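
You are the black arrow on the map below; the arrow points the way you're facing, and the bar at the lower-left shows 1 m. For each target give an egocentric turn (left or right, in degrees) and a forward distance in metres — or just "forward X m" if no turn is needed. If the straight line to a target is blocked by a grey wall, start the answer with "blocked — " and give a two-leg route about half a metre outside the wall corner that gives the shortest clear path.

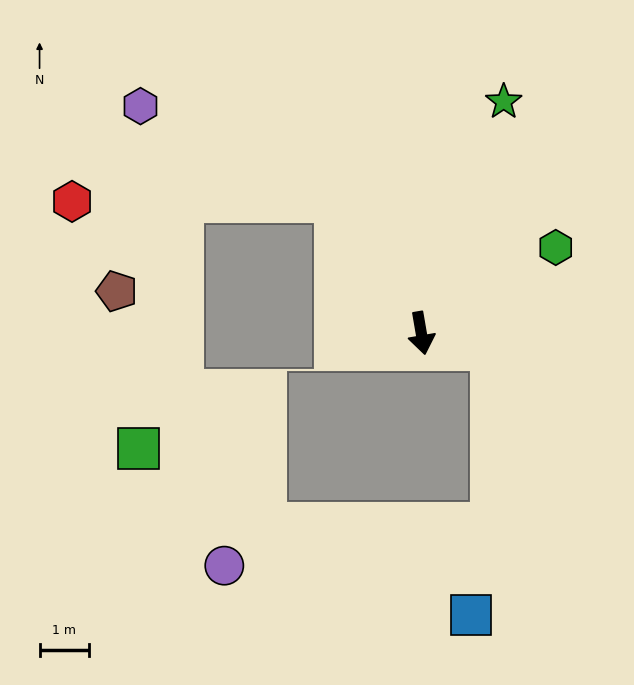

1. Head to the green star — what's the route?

turn left 151°, forward 5.0 m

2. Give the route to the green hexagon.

turn left 113°, forward 3.2 m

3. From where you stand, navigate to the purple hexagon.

blocked — turn right 157°, forward 3.2 m, then turn left 31°, forward 4.4 m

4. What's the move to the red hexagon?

blocked — turn right 157°, forward 3.2 m, then turn left 57°, forward 5.4 m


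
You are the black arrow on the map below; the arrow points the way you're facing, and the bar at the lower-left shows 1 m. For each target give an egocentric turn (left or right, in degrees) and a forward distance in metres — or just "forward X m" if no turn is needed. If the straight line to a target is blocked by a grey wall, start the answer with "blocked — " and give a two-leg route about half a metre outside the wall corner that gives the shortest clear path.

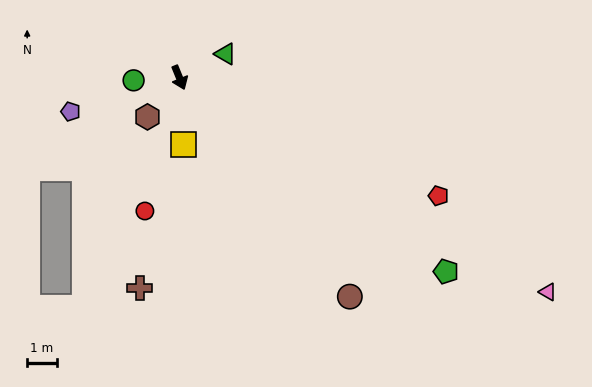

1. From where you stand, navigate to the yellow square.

turn right 19°, forward 2.3 m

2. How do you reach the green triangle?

turn left 95°, forward 1.8 m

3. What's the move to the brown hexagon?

turn right 61°, forward 1.7 m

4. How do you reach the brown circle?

turn left 16°, forward 9.5 m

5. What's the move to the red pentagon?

turn left 43°, forward 9.7 m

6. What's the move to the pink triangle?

turn left 38°, forward 14.5 m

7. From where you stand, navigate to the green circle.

turn right 109°, forward 1.6 m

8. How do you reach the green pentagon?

turn left 32°, forward 11.2 m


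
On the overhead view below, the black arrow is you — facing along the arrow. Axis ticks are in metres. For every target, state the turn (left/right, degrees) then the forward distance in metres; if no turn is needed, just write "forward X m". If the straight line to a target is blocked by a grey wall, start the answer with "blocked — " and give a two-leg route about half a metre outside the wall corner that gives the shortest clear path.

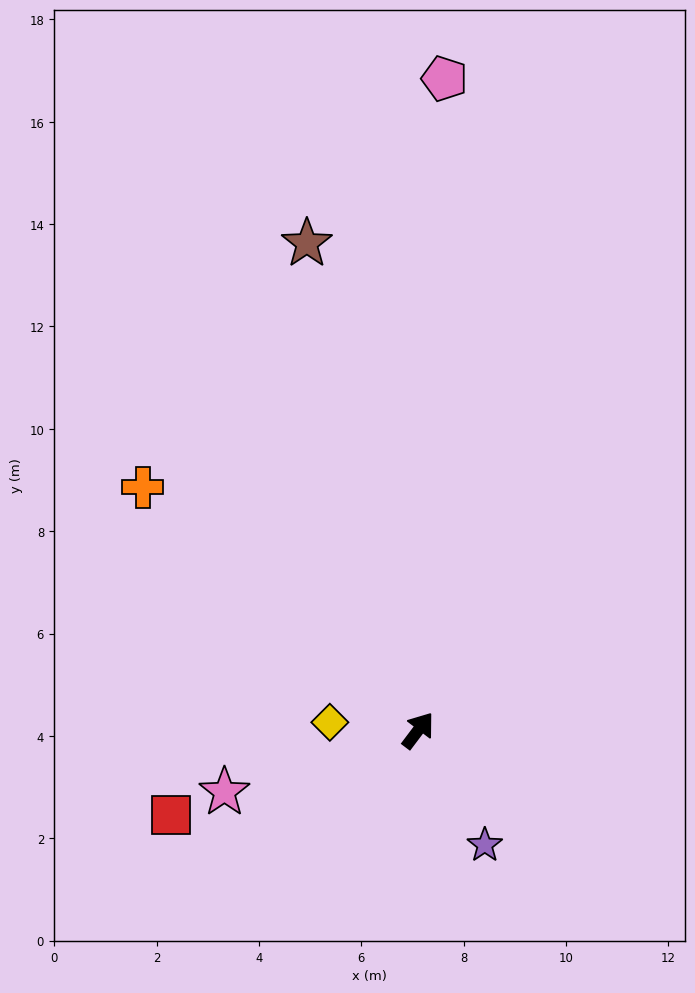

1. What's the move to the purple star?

turn right 113°, forward 2.6 m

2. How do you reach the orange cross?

turn left 86°, forward 7.2 m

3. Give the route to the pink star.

turn left 145°, forward 4.0 m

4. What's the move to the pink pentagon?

turn left 35°, forward 12.7 m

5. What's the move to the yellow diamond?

turn left 122°, forward 1.7 m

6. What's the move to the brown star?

turn left 50°, forward 9.8 m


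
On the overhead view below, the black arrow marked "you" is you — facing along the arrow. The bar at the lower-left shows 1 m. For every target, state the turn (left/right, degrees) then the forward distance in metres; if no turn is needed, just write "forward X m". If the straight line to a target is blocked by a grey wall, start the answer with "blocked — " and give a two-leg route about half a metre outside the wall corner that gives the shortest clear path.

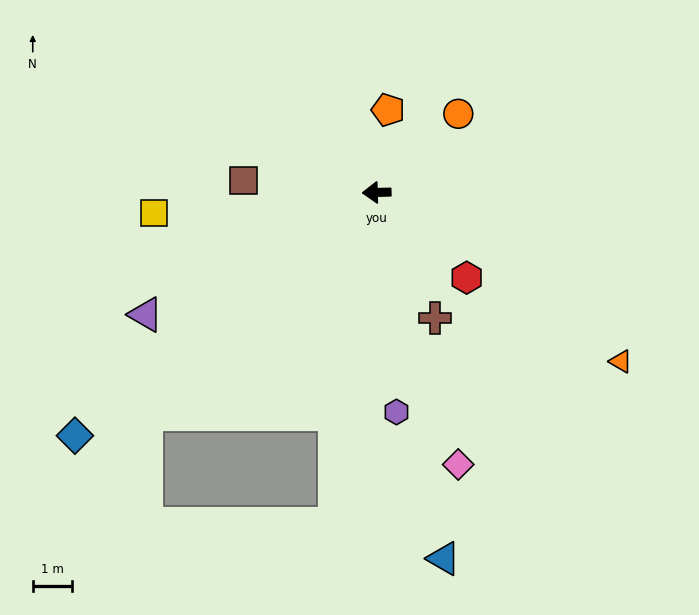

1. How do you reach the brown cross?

turn left 113°, forward 3.6 m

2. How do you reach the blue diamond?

turn left 37°, forward 10.0 m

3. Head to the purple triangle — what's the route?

turn left 26°, forward 6.7 m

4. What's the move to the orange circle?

turn right 138°, forward 2.9 m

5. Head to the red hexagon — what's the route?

turn left 135°, forward 3.2 m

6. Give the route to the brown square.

turn right 6°, forward 3.4 m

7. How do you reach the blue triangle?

turn left 99°, forward 9.6 m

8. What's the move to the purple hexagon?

turn left 94°, forward 5.7 m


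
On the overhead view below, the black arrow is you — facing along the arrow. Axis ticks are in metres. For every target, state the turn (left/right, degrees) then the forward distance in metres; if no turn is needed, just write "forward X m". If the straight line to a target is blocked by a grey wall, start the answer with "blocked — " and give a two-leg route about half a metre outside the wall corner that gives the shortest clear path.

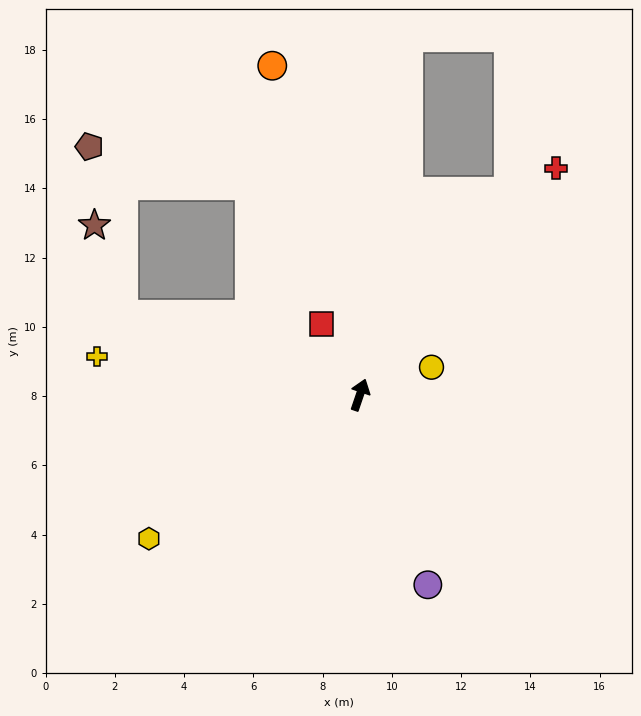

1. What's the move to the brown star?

blocked — turn left 90°, forward 7.2 m, then turn right 53°, forward 2.7 m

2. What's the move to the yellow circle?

turn right 50°, forward 2.2 m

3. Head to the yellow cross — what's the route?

turn left 101°, forward 7.7 m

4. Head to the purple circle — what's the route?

turn right 141°, forward 5.8 m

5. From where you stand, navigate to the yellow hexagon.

turn left 143°, forward 7.4 m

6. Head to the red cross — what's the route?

turn right 22°, forward 8.7 m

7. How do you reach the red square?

turn left 47°, forward 2.3 m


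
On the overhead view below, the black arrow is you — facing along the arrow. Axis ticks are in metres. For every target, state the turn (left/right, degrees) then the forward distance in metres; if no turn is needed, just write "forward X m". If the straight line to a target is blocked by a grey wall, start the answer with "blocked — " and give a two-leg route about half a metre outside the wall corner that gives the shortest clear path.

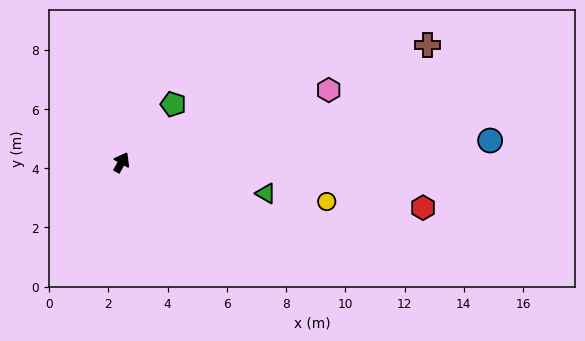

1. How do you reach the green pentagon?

turn right 13°, forward 2.6 m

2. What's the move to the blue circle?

turn right 58°, forward 12.5 m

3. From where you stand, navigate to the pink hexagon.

turn right 42°, forward 7.4 m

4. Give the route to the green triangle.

turn right 73°, forward 5.0 m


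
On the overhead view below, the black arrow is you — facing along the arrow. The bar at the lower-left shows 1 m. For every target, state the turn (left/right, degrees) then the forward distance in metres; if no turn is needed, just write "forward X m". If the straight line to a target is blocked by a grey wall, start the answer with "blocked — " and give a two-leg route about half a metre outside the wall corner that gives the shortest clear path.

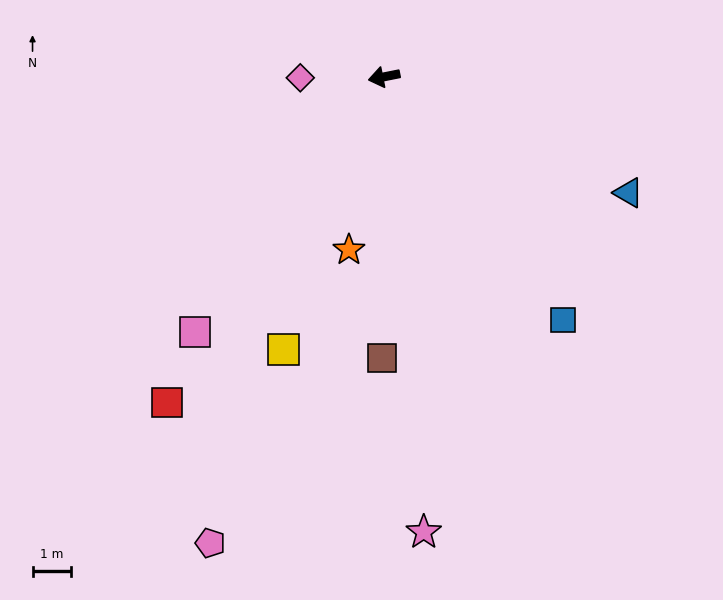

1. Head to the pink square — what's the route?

turn left 42°, forward 8.3 m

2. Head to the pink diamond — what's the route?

turn right 11°, forward 2.2 m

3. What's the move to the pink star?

turn left 84°, forward 12.0 m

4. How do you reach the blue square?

turn left 115°, forward 7.9 m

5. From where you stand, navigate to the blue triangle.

turn left 143°, forward 7.1 m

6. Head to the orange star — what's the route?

turn left 67°, forward 4.6 m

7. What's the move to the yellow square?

turn left 58°, forward 7.6 m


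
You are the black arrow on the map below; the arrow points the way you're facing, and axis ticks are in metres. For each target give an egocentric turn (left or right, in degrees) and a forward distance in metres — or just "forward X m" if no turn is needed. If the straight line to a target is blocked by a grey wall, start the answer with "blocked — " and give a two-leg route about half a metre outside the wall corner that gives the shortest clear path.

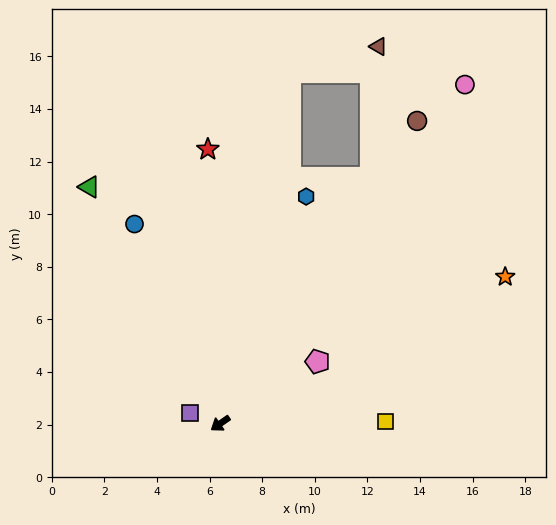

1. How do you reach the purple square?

turn right 54°, forward 1.2 m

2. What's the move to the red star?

turn right 122°, forward 10.4 m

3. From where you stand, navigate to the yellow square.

turn left 146°, forward 6.3 m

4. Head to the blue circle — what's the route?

turn right 102°, forward 8.3 m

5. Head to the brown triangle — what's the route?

blocked — turn right 156°, forward 10.9 m, then turn left 28°, forward 5.0 m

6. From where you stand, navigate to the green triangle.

turn right 96°, forward 10.3 m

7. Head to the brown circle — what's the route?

turn right 158°, forward 13.7 m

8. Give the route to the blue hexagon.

turn right 145°, forward 9.2 m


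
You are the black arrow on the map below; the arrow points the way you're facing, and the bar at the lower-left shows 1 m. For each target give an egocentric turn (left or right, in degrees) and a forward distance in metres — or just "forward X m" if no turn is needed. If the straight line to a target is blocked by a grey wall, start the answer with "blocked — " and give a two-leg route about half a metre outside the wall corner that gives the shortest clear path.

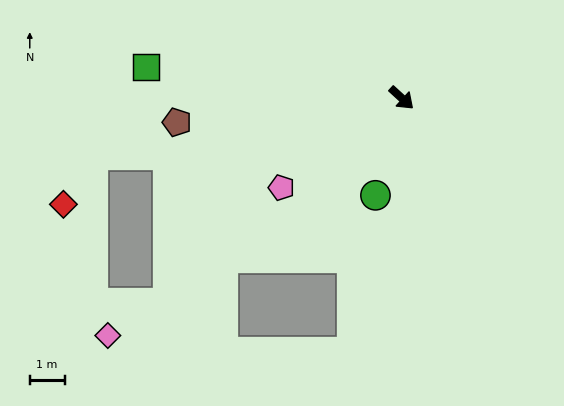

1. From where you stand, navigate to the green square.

turn right 144°, forward 7.4 m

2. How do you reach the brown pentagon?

turn right 131°, forward 6.5 m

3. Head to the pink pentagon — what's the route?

turn right 101°, forward 4.3 m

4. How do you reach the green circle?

turn right 63°, forward 2.9 m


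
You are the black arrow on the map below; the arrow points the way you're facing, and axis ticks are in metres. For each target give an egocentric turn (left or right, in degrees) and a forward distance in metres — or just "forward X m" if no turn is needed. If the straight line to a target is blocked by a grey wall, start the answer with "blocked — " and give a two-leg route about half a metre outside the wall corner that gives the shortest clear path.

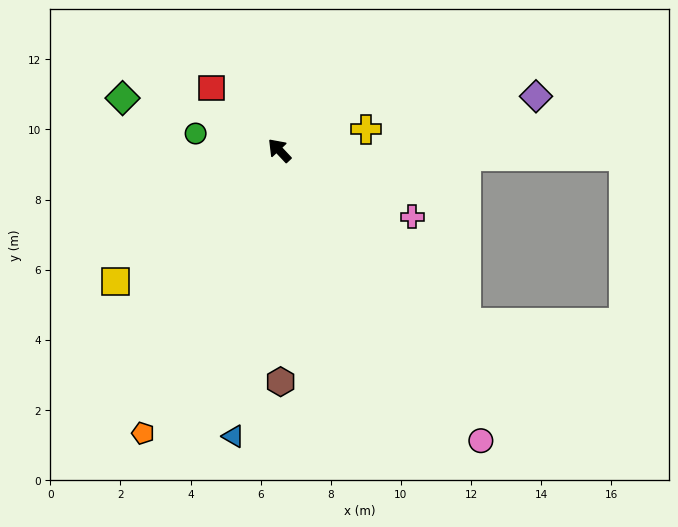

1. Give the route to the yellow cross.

turn right 120°, forward 2.5 m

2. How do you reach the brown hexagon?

turn left 137°, forward 6.6 m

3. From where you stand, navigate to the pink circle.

turn left 172°, forward 10.1 m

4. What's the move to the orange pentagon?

turn left 111°, forward 9.0 m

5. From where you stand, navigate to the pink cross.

turn right 160°, forward 4.2 m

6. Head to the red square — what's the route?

turn left 4°, forward 2.6 m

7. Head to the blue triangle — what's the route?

turn left 128°, forward 8.3 m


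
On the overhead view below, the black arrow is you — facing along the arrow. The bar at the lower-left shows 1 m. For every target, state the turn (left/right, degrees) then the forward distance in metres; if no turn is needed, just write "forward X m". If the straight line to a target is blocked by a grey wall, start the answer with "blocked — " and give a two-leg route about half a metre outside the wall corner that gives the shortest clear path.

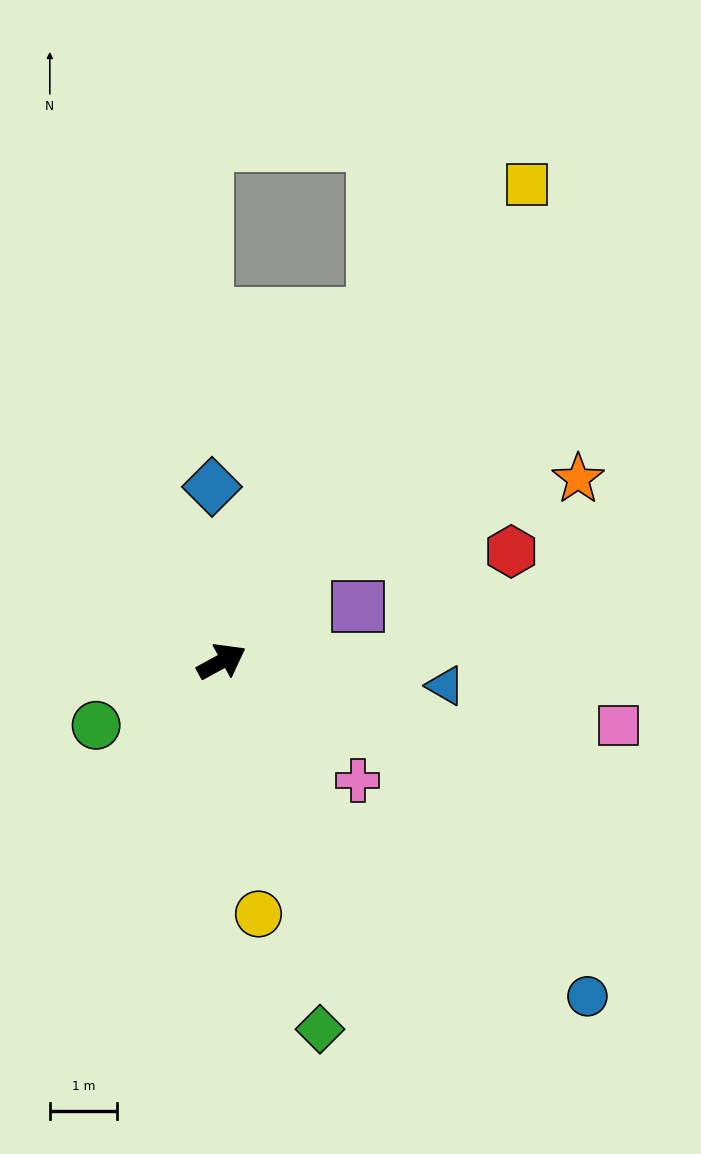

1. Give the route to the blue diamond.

turn left 64°, forward 2.6 m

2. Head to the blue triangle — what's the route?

turn right 35°, forward 3.4 m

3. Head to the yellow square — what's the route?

turn left 29°, forward 8.5 m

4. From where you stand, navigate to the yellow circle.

turn right 110°, forward 3.8 m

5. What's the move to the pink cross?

turn right 70°, forward 2.7 m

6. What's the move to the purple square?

turn right 7°, forward 2.2 m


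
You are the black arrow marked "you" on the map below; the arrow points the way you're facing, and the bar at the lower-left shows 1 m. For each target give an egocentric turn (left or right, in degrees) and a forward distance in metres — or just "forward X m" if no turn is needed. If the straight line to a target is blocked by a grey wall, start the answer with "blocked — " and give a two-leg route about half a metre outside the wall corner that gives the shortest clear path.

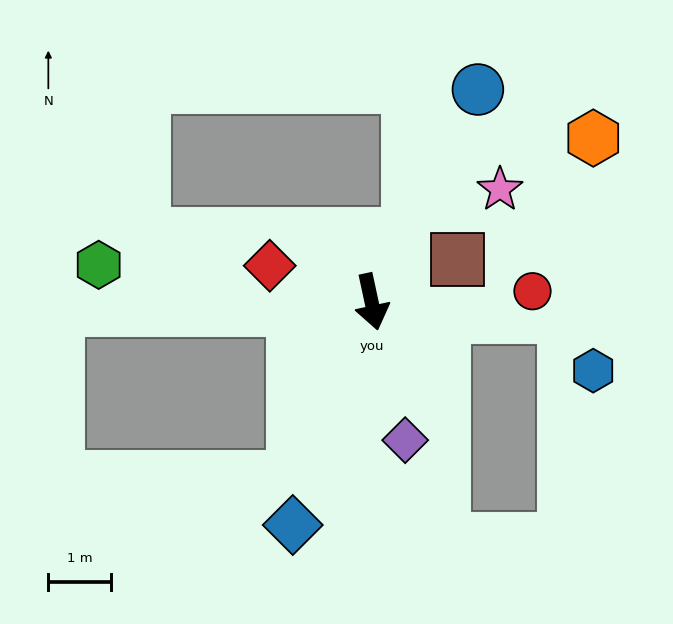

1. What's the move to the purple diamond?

forward 2.3 m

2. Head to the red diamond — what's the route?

turn right 122°, forward 1.7 m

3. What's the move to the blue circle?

turn left 141°, forward 3.8 m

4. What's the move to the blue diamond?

turn right 32°, forward 3.8 m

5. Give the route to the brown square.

turn left 104°, forward 1.5 m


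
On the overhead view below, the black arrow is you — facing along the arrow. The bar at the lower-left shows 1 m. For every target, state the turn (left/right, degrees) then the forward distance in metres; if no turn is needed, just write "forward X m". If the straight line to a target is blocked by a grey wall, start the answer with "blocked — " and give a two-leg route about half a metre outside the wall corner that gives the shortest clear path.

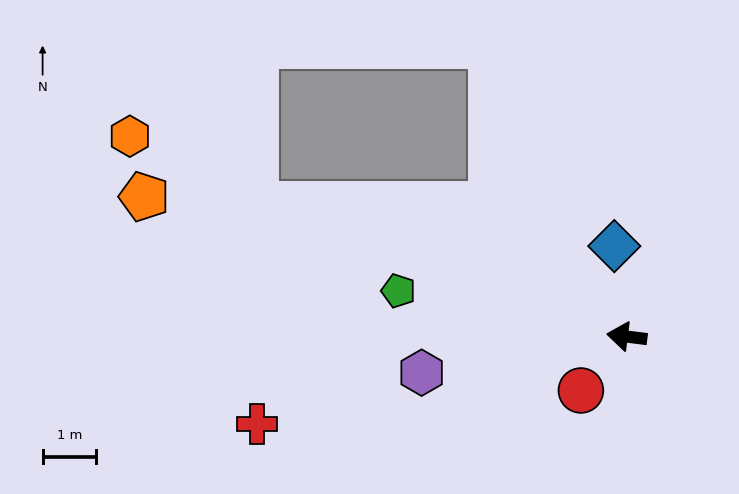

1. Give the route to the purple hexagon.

turn left 17°, forward 3.9 m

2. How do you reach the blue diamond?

turn right 75°, forward 1.7 m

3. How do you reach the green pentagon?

turn right 4°, forward 4.4 m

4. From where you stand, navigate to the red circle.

turn left 57°, forward 1.3 m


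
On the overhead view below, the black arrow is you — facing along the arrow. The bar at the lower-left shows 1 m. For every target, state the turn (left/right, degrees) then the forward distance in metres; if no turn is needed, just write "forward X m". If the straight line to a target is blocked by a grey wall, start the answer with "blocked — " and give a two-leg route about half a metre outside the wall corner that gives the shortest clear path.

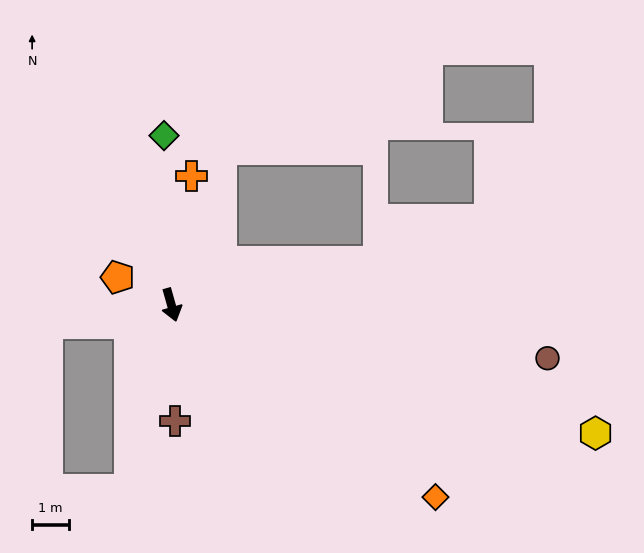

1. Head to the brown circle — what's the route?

turn left 66°, forward 10.4 m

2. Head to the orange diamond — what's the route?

turn left 38°, forward 8.9 m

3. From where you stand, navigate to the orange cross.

turn left 155°, forward 3.6 m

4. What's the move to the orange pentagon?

turn right 133°, forward 1.7 m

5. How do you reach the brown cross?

turn right 14°, forward 3.2 m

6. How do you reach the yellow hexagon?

turn left 57°, forward 12.1 m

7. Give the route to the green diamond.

turn left 167°, forward 4.6 m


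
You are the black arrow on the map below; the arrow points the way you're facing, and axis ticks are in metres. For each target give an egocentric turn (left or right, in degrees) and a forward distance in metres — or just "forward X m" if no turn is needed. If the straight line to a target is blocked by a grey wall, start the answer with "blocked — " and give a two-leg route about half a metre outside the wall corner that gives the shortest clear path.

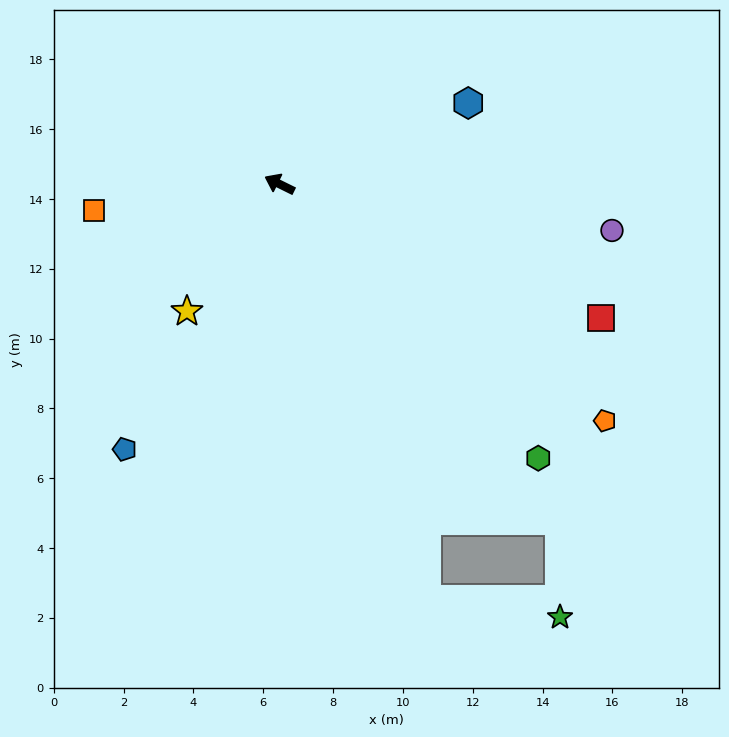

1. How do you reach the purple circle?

turn right 162°, forward 9.6 m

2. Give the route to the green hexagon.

turn left 160°, forward 10.8 m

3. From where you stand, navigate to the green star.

blocked — turn left 156°, forward 12.5 m, then turn right 39°, forward 2.8 m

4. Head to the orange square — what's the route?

turn left 34°, forward 5.4 m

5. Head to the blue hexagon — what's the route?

turn right 130°, forward 5.9 m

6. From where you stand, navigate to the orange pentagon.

turn left 170°, forward 11.5 m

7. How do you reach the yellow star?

turn left 80°, forward 4.5 m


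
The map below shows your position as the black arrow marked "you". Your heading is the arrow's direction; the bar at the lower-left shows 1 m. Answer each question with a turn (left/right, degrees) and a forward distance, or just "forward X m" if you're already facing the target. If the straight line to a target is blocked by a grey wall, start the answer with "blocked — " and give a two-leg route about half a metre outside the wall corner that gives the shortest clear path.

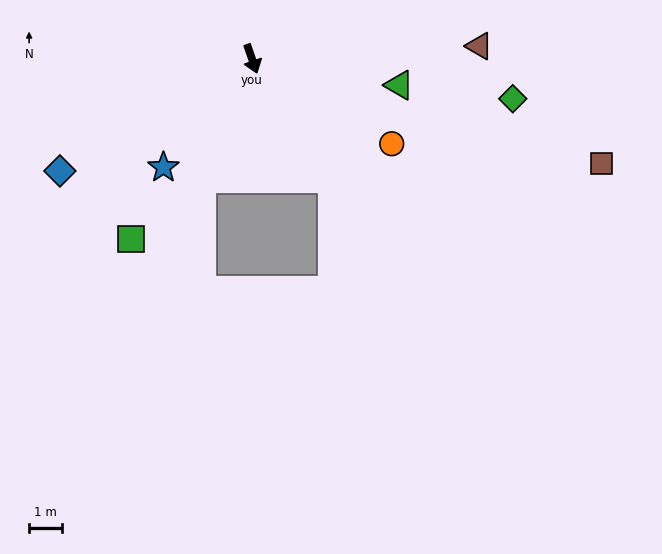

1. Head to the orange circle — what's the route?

turn left 40°, forward 5.0 m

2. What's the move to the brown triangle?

turn left 74°, forward 7.0 m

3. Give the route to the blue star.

turn right 58°, forward 4.3 m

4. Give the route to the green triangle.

turn left 61°, forward 4.6 m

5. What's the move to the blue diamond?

turn right 79°, forward 6.8 m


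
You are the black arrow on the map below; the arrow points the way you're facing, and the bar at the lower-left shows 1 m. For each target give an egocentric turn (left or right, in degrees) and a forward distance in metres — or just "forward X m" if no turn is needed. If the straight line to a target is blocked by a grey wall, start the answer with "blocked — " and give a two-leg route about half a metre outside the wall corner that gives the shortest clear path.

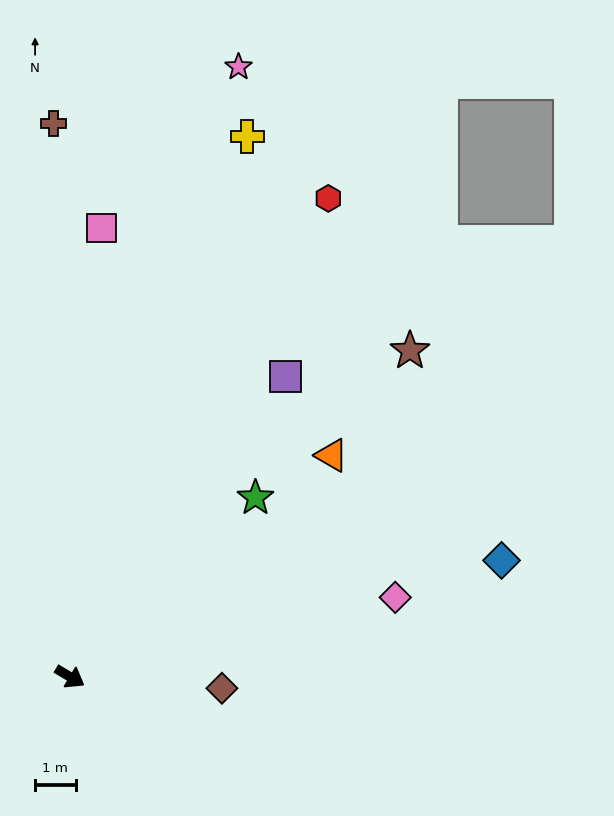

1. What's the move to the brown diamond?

turn left 27°, forward 3.7 m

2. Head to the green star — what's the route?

turn left 75°, forward 6.3 m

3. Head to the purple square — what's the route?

turn left 85°, forward 9.1 m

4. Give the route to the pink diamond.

turn left 45°, forward 8.2 m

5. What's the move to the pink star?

turn left 105°, forward 15.6 m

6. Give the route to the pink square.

turn left 117°, forward 11.1 m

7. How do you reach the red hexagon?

turn left 92°, forward 13.4 m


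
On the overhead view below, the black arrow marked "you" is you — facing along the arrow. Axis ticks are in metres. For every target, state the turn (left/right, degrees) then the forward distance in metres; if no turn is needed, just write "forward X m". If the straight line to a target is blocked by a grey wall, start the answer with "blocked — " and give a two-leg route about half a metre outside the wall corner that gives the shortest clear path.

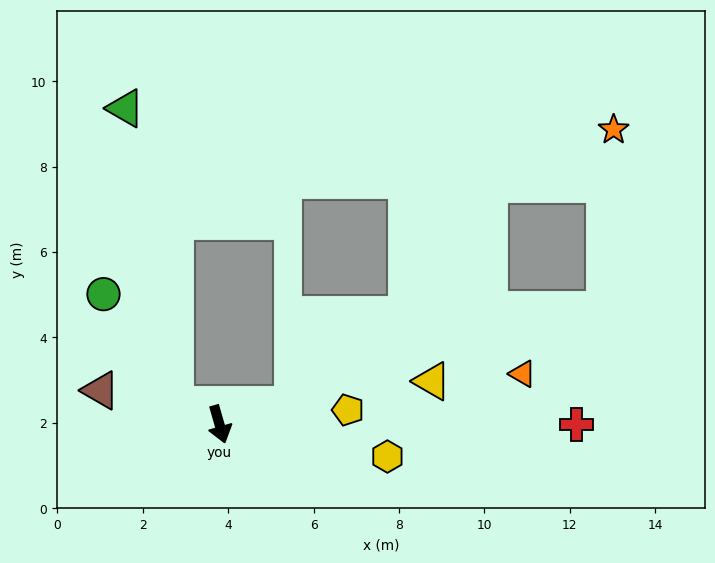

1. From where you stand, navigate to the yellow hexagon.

turn left 63°, forward 4.0 m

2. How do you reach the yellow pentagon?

turn left 80°, forward 3.0 m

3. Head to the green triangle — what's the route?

blocked — turn right 130°, forward 1.1 m, then turn right 56°, forward 7.0 m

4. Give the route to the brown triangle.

turn right 122°, forward 2.9 m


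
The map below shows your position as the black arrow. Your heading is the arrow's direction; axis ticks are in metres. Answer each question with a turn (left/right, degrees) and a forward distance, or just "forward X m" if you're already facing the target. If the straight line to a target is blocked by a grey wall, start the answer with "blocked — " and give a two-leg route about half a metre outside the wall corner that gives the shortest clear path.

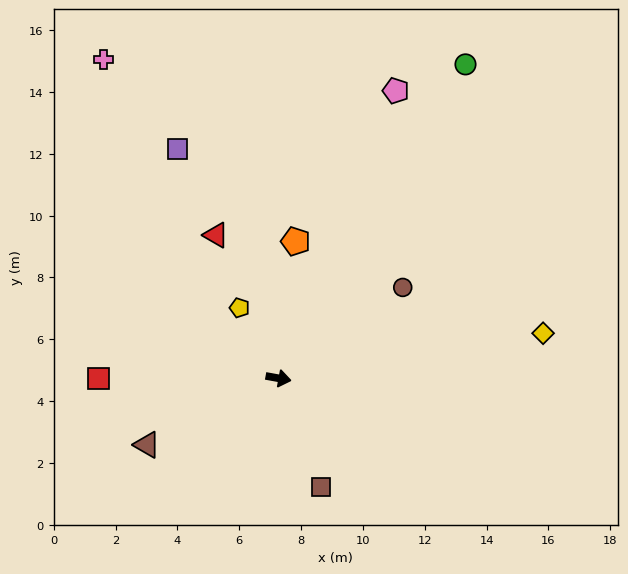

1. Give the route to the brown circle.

turn left 46°, forward 5.0 m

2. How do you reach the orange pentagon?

turn left 93°, forward 4.5 m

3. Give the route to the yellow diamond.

turn left 20°, forward 8.7 m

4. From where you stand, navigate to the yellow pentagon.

turn left 129°, forward 2.6 m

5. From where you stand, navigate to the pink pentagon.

turn left 78°, forward 10.0 m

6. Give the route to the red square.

turn right 169°, forward 5.8 m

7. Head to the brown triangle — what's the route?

turn right 143°, forward 4.8 m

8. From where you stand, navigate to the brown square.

turn right 58°, forward 3.8 m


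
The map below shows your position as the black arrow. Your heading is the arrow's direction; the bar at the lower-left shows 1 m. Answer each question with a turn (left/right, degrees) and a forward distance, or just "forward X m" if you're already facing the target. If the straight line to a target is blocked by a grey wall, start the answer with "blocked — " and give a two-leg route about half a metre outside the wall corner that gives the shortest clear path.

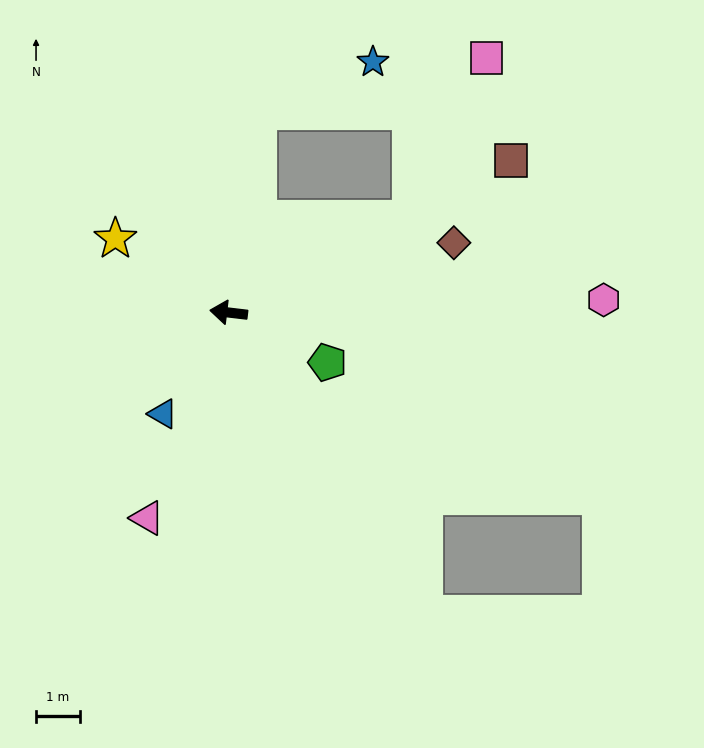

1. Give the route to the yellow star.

turn right 26°, forward 3.1 m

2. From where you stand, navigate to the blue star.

blocked — turn right 92°, forward 4.6 m, then turn right 58°, forward 2.8 m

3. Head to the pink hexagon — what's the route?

turn right 171°, forward 8.5 m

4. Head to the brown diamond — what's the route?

turn right 156°, forward 5.4 m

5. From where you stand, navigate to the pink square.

blocked — turn right 146°, forward 4.7 m, then turn left 37°, forward 4.0 m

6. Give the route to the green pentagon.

turn left 160°, forward 2.5 m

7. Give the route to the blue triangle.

turn left 64°, forward 2.7 m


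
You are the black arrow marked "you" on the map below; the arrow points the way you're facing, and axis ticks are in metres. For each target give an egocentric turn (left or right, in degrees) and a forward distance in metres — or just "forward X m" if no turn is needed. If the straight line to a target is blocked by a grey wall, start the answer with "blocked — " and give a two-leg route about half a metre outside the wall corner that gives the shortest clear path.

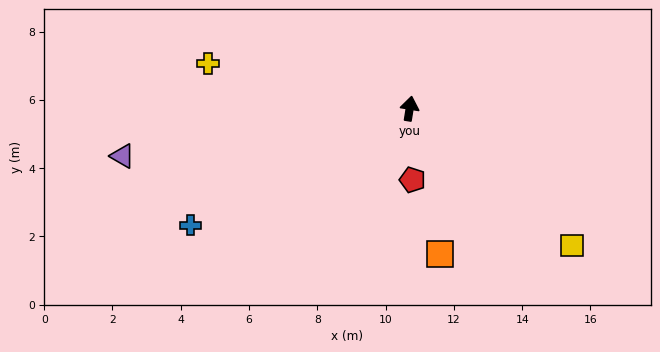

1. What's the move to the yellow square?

turn right 121°, forward 6.2 m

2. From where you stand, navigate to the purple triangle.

turn left 109°, forward 8.5 m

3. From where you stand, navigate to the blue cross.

turn left 127°, forward 7.3 m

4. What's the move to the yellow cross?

turn left 87°, forward 6.1 m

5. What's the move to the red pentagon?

turn right 169°, forward 2.1 m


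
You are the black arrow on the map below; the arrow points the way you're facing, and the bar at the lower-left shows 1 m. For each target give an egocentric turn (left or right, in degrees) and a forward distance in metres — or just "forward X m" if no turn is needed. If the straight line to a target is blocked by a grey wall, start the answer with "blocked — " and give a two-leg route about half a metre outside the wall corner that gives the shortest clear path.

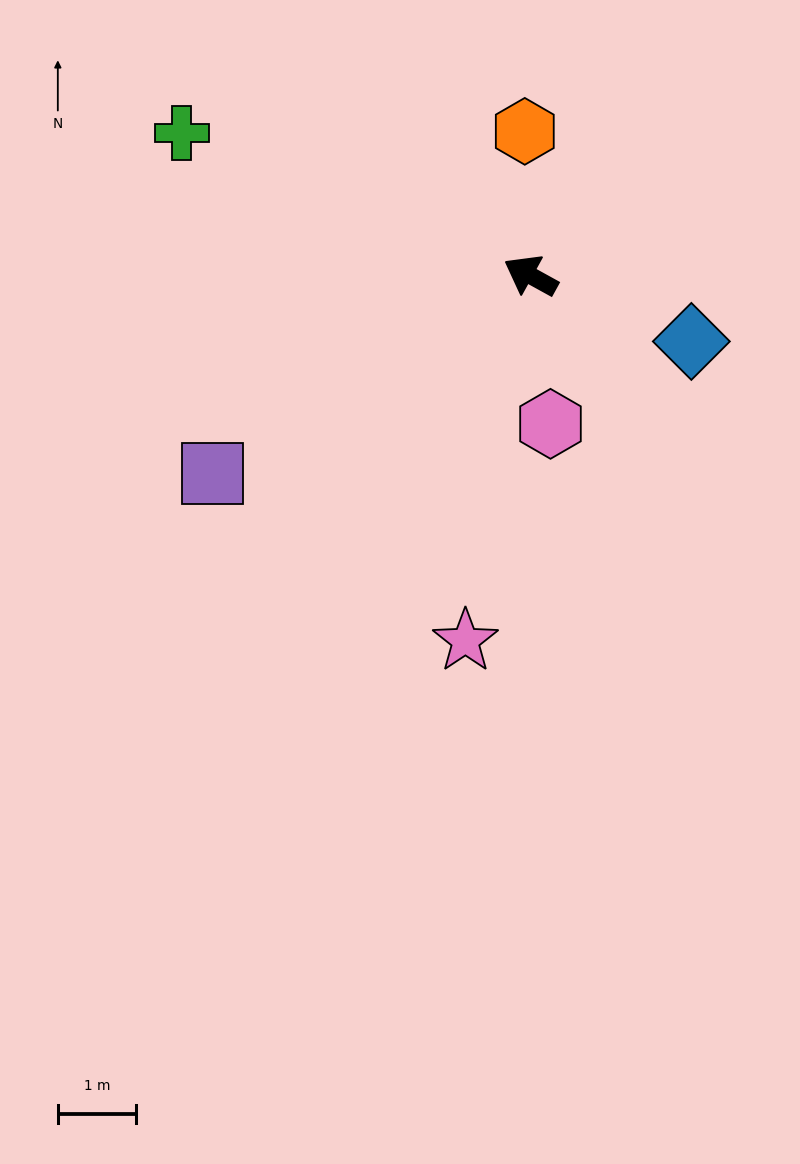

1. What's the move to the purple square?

turn left 61°, forward 4.8 m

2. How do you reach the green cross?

turn left 7°, forward 4.8 m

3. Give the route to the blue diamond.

turn right 173°, forward 2.2 m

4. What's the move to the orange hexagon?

turn right 59°, forward 1.8 m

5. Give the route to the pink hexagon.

turn left 127°, forward 1.9 m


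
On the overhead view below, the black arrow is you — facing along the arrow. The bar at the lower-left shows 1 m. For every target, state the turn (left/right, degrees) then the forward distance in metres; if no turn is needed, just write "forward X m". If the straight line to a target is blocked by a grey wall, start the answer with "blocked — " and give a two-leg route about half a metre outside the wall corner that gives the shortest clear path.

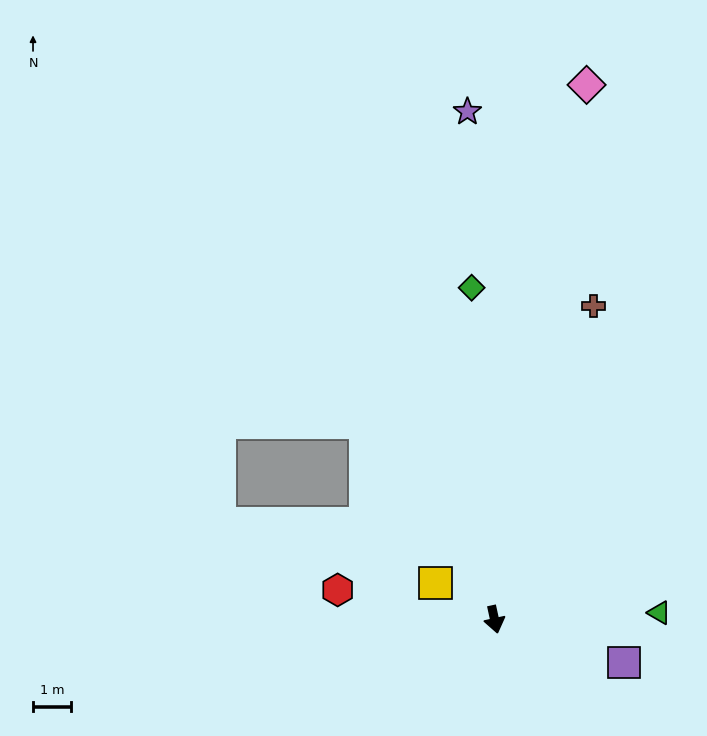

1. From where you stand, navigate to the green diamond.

turn left 172°, forward 8.8 m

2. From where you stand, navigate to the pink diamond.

turn left 158°, forward 14.3 m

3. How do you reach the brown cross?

turn left 150°, forward 8.7 m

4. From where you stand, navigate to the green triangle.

turn left 80°, forward 4.3 m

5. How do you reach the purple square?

turn left 59°, forward 3.6 m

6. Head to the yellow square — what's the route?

turn right 134°, forward 1.8 m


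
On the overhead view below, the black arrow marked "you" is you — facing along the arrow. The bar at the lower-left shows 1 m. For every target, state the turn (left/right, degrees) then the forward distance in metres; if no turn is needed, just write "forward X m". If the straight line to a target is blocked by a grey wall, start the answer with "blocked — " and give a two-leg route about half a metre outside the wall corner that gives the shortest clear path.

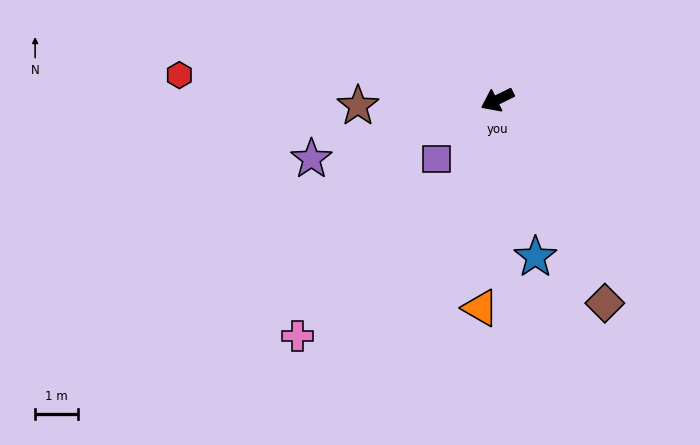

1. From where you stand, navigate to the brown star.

turn right 24°, forward 3.3 m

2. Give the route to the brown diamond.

turn left 92°, forward 5.4 m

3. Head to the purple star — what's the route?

turn right 8°, forward 4.6 m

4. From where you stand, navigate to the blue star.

turn left 78°, forward 3.8 m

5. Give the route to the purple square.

turn left 18°, forward 2.0 m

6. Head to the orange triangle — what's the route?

turn left 59°, forward 4.9 m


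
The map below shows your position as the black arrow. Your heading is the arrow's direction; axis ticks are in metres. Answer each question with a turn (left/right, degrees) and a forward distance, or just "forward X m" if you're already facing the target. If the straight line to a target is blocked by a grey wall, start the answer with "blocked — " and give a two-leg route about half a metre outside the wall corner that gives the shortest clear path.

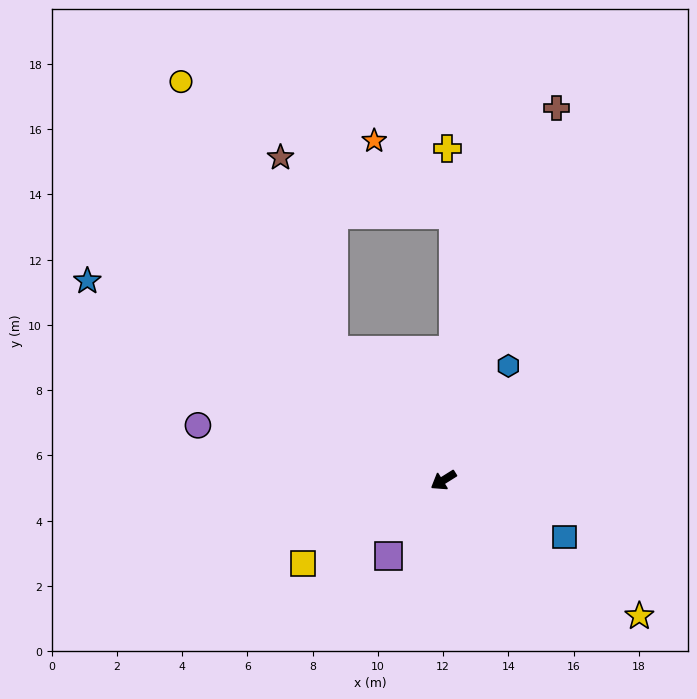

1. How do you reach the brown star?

blocked — turn right 82°, forward 5.2 m, then turn right 25°, forward 6.1 m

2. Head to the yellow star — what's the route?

turn left 113°, forward 7.3 m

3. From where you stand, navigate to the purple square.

turn left 22°, forward 2.9 m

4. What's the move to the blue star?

turn right 61°, forward 12.5 m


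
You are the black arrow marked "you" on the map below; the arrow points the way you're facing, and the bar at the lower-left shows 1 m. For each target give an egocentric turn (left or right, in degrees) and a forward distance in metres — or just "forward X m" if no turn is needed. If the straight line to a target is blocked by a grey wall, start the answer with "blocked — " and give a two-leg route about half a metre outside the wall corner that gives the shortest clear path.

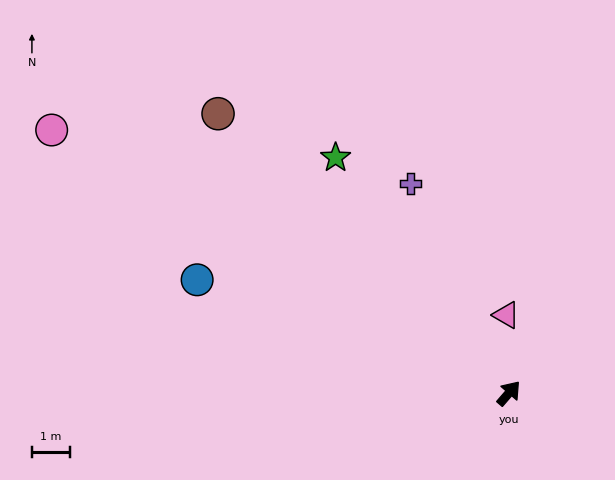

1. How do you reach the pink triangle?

turn left 43°, forward 2.0 m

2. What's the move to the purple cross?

turn left 66°, forward 6.0 m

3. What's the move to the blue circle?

turn left 111°, forward 8.7 m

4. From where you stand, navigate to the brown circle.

turn left 87°, forward 10.5 m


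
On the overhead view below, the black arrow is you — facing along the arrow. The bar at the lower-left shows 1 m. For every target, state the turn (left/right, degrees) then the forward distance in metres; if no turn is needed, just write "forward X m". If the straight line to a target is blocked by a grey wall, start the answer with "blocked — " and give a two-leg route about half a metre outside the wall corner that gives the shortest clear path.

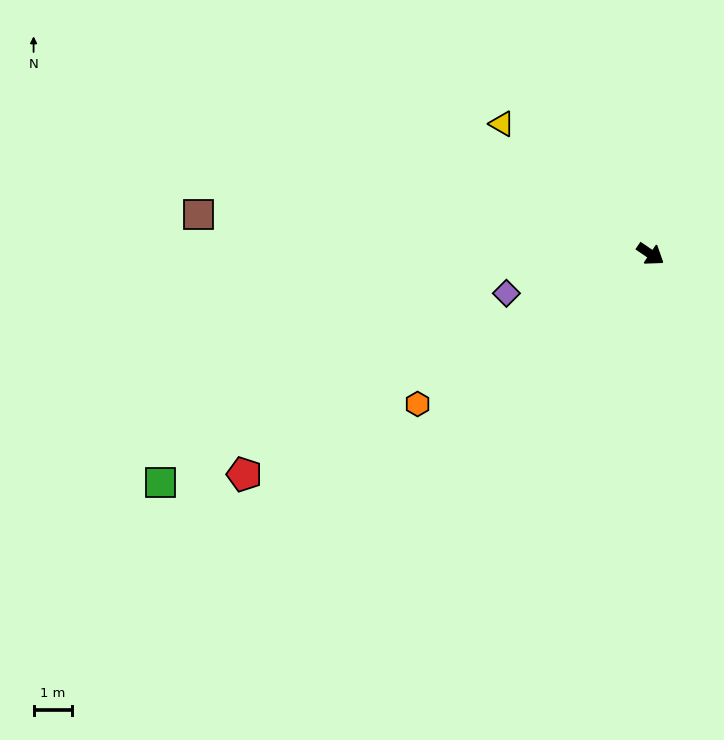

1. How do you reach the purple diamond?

turn right 131°, forward 3.9 m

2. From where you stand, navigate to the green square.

turn right 121°, forward 14.1 m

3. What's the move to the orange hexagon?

turn right 113°, forward 7.2 m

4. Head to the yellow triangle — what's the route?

turn left 173°, forward 5.2 m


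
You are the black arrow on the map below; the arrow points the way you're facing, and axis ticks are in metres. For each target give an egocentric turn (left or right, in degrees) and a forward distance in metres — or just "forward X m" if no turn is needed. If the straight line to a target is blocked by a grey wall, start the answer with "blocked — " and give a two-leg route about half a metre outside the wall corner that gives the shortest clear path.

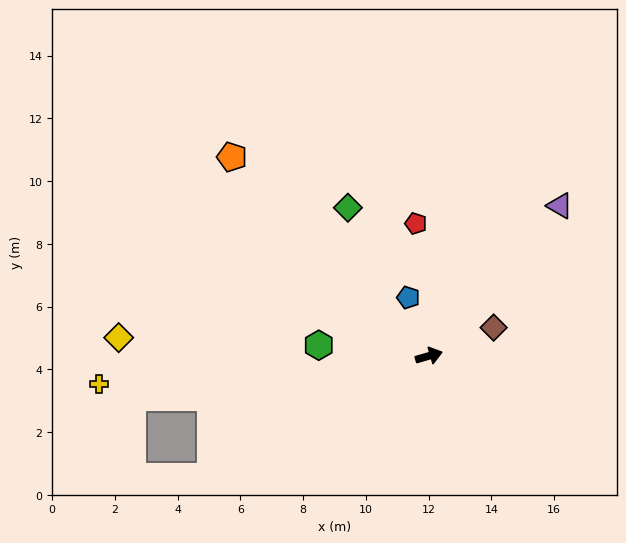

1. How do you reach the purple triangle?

turn left 33°, forward 6.3 m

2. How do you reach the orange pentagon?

turn left 119°, forward 8.9 m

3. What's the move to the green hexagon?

turn left 158°, forward 3.5 m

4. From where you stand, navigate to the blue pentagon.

turn left 93°, forward 2.0 m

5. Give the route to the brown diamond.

turn left 8°, forward 2.3 m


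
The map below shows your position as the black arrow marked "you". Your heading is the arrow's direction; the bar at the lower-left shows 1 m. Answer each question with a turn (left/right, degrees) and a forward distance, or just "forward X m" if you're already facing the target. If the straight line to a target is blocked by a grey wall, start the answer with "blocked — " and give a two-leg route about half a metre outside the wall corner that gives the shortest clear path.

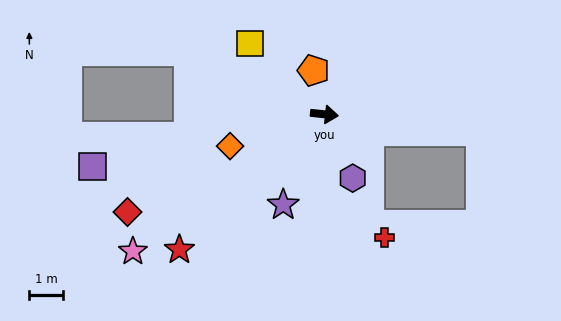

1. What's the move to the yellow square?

turn left 143°, forward 3.1 m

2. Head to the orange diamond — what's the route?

turn right 155°, forward 3.0 m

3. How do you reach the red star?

turn right 131°, forward 6.0 m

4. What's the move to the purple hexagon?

turn right 60°, forward 2.1 m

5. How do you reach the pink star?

turn right 138°, forward 7.1 m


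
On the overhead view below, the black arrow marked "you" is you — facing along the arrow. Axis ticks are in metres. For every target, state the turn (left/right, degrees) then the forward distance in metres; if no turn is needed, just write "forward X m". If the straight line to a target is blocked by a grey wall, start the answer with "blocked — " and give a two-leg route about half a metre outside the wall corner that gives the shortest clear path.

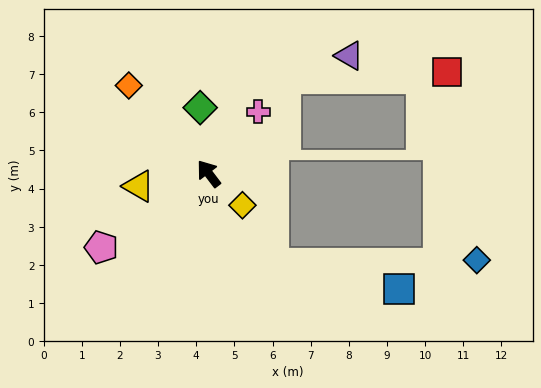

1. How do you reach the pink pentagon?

turn left 87°, forward 3.4 m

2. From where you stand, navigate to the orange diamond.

turn left 5°, forward 3.1 m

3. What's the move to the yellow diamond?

turn right 170°, forward 1.2 m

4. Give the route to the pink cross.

turn right 76°, forward 2.1 m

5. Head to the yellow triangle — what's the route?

turn left 63°, forward 1.9 m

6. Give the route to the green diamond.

turn right 30°, forward 1.7 m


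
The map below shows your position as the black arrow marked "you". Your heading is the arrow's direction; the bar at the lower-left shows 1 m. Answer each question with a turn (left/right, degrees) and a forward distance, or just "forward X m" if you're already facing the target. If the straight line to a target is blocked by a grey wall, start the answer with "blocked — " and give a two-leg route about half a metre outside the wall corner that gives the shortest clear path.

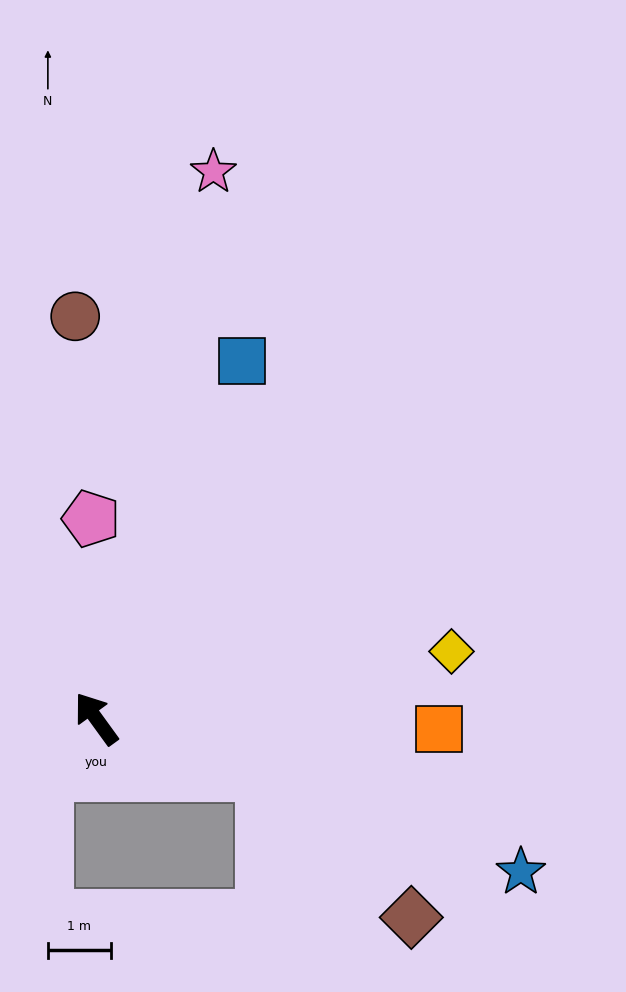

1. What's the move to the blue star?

turn right 146°, forward 7.1 m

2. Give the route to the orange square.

turn right 128°, forward 5.4 m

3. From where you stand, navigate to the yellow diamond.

turn right 115°, forward 5.7 m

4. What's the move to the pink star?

turn right 48°, forward 8.9 m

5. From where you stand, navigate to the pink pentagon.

turn right 34°, forward 3.2 m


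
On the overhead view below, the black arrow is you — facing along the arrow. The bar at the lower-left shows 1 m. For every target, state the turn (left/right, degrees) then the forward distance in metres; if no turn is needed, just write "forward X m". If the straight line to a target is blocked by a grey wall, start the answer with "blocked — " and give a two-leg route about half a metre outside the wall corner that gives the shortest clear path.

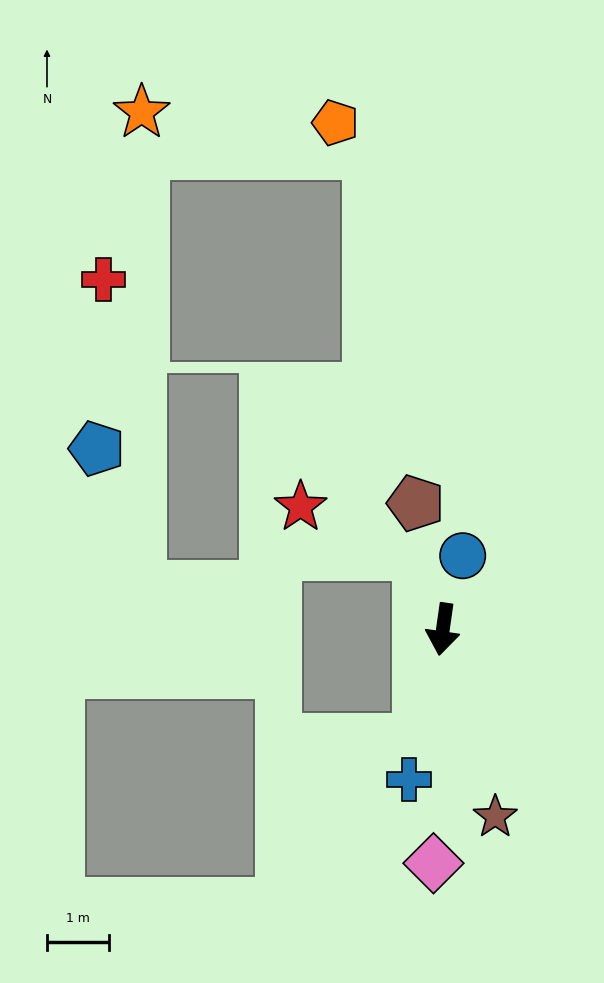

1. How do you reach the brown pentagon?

turn right 160°, forward 2.1 m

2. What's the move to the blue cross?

turn right 5°, forward 2.5 m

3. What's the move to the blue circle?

turn left 173°, forward 1.2 m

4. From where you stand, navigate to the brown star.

turn left 24°, forward 3.1 m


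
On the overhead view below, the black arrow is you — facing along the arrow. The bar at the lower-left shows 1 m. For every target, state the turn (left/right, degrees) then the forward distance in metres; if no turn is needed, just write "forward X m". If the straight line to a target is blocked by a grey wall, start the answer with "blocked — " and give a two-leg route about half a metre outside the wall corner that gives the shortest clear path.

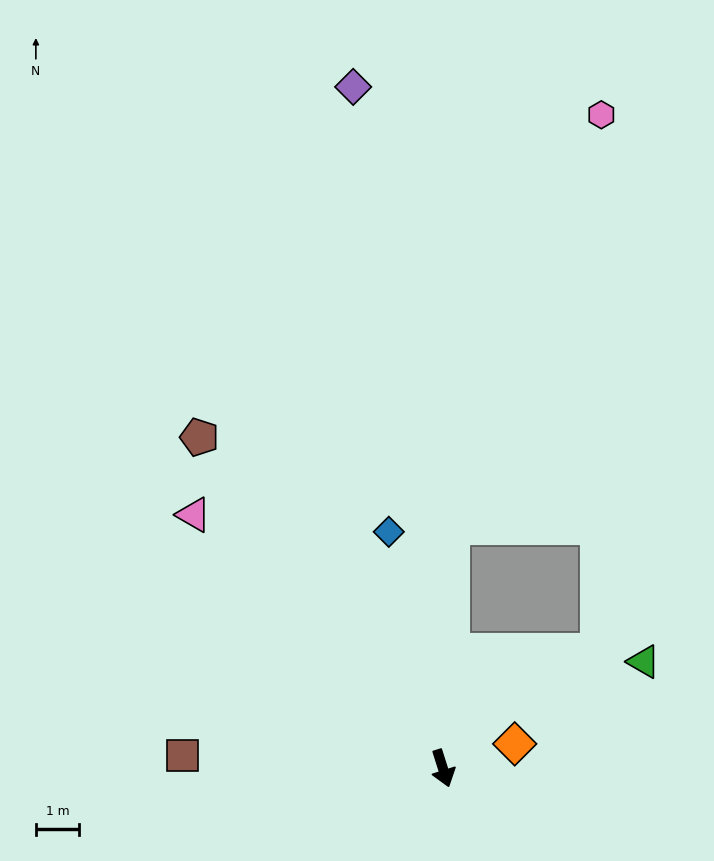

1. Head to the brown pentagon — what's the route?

turn right 161°, forward 9.5 m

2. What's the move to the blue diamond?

turn left 175°, forward 5.6 m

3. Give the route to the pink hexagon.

blocked — turn left 160°, forward 5.6 m, then turn right 18°, forward 10.1 m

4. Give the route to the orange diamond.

turn left 91°, forward 1.7 m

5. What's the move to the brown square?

turn right 110°, forward 6.0 m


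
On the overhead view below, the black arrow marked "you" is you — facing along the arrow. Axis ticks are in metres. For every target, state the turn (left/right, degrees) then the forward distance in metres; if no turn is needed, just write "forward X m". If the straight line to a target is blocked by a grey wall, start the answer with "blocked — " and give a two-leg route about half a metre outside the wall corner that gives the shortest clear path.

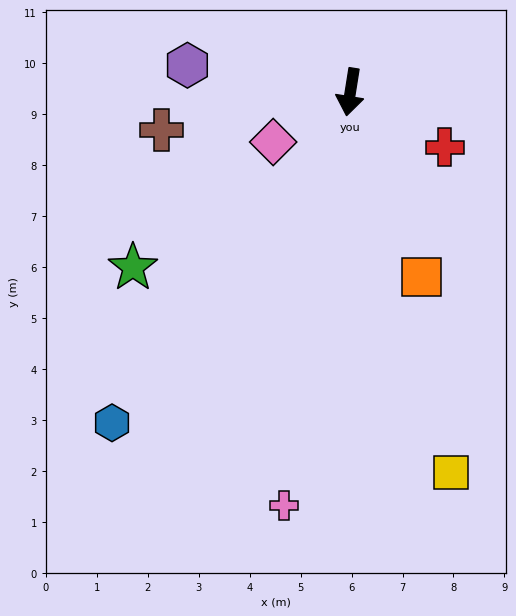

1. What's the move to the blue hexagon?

turn right 27°, forward 8.0 m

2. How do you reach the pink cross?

forward 8.2 m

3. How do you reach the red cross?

turn left 69°, forward 2.1 m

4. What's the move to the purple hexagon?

turn right 90°, forward 3.2 m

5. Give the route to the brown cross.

turn right 70°, forward 3.8 m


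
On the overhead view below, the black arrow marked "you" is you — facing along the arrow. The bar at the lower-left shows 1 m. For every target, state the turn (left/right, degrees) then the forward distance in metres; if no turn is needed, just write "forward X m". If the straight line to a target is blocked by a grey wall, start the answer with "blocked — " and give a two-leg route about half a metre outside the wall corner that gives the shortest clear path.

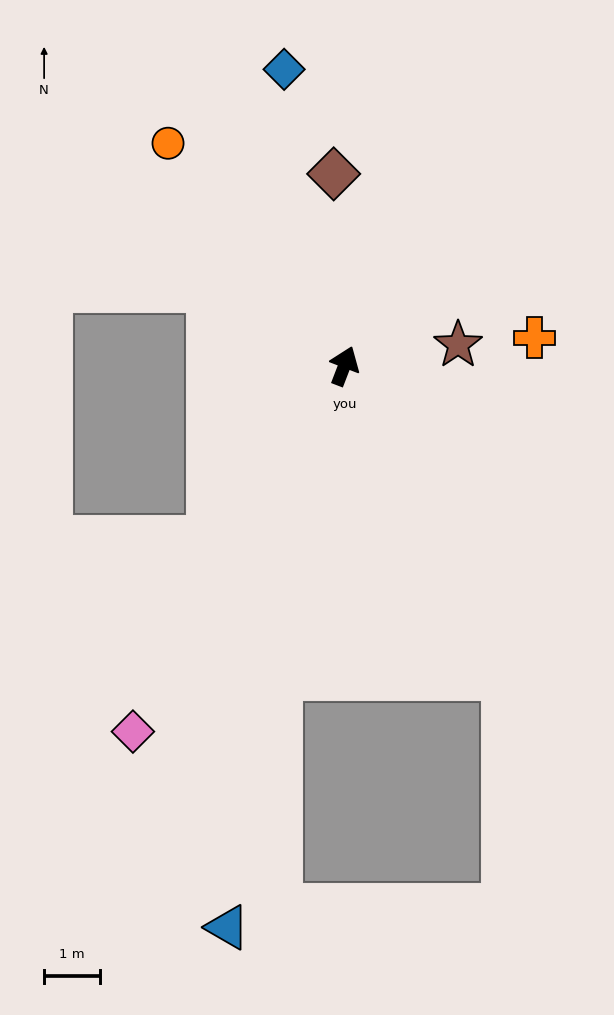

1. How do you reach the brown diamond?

turn left 24°, forward 3.4 m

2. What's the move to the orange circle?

turn left 59°, forward 5.1 m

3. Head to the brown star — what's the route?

turn right 58°, forward 2.1 m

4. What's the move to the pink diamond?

turn left 171°, forward 7.6 m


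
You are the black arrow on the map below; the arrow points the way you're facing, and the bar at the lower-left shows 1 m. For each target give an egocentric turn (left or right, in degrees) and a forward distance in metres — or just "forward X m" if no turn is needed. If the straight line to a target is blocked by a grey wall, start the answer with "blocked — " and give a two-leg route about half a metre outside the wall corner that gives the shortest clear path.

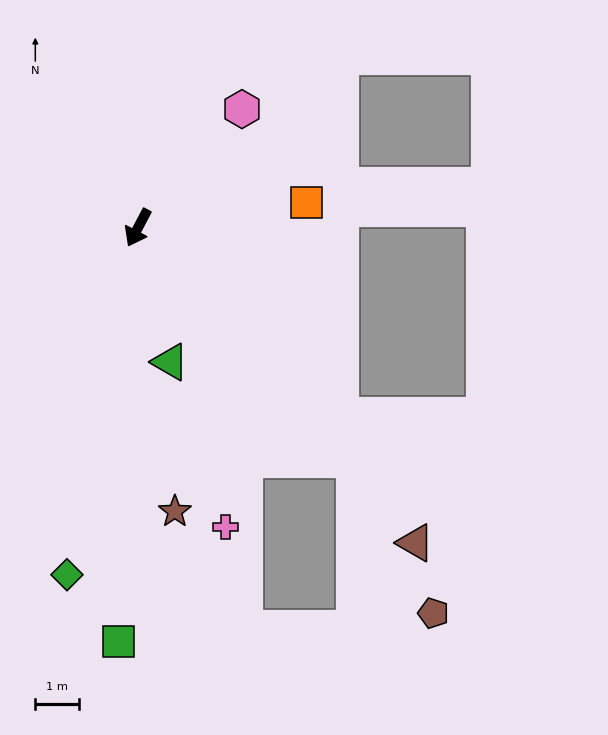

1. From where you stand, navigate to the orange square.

turn left 126°, forward 3.9 m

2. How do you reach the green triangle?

turn left 41°, forward 3.2 m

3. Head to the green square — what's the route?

turn left 25°, forward 9.5 m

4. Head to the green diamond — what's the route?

turn left 16°, forward 8.1 m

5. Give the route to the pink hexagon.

turn left 166°, forward 3.6 m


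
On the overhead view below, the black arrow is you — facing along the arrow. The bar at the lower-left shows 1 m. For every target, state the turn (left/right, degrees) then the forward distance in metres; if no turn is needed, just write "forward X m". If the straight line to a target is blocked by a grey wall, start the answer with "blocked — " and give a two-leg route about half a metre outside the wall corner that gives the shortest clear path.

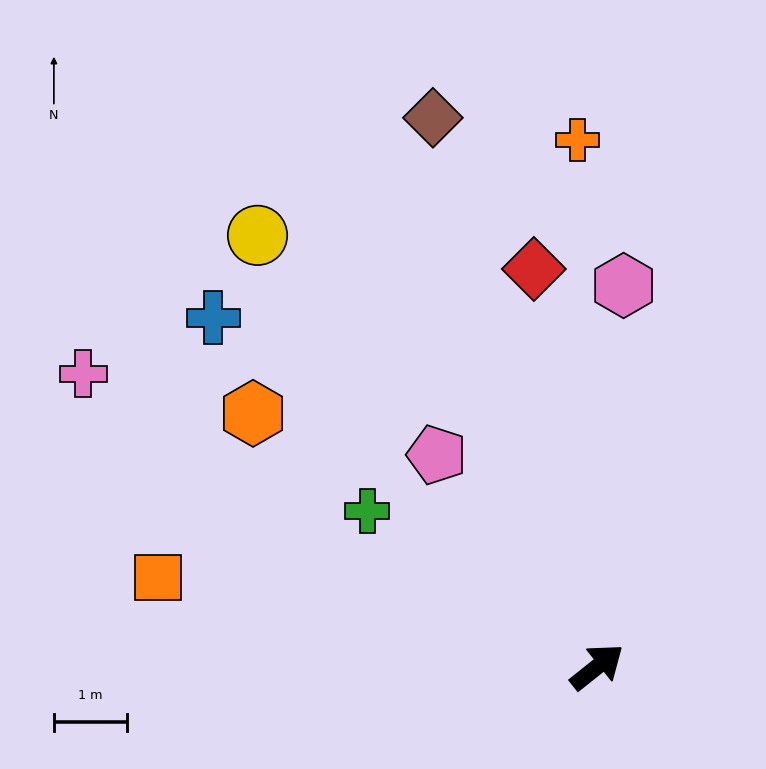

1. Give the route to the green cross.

turn left 107°, forward 3.8 m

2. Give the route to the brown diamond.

turn left 68°, forward 7.9 m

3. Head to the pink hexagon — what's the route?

turn left 47°, forward 5.3 m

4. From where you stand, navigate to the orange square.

turn left 130°, forward 6.2 m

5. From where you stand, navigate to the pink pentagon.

turn left 89°, forward 3.7 m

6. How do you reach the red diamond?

turn left 60°, forward 5.5 m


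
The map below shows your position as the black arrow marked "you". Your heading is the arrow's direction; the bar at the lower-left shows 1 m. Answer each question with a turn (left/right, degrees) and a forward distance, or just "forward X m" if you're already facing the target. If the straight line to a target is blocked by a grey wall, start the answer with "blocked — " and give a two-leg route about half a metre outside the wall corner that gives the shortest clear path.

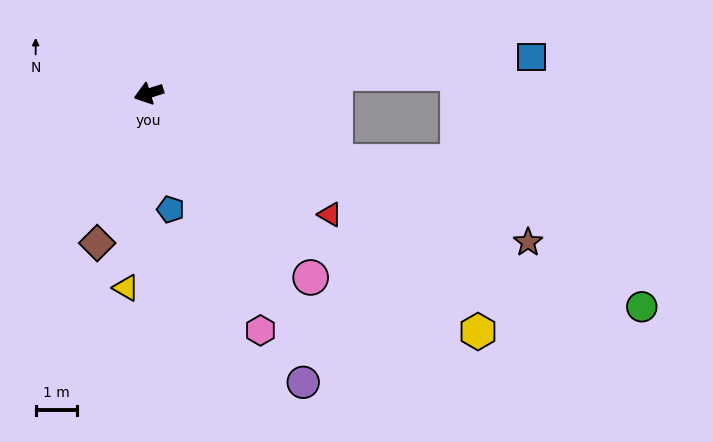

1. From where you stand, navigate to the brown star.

turn left 141°, forward 10.0 m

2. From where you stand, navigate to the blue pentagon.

turn left 83°, forward 2.9 m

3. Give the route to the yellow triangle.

turn left 66°, forward 4.8 m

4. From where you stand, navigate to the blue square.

turn left 168°, forward 9.4 m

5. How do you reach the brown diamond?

turn left 54°, forward 3.9 m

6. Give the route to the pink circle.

turn left 114°, forward 6.0 m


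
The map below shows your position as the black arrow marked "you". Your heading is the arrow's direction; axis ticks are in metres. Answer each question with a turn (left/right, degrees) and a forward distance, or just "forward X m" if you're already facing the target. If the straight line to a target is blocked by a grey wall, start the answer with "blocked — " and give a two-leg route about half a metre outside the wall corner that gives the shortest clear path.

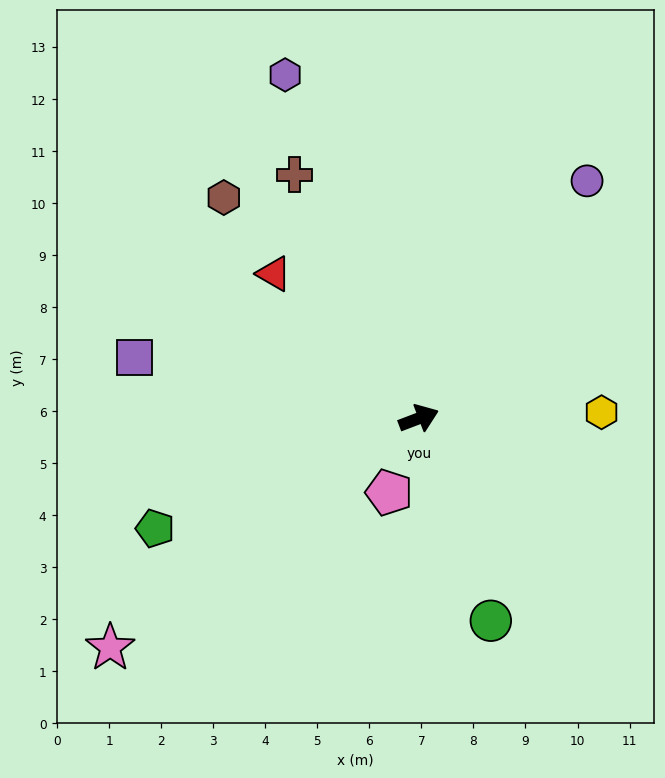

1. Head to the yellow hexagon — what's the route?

turn right 19°, forward 3.5 m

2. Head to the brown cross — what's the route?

turn left 96°, forward 5.3 m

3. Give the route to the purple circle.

turn left 34°, forward 5.6 m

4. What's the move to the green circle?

turn right 91°, forward 4.1 m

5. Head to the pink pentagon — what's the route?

turn right 133°, forward 1.5 m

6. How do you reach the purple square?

turn left 147°, forward 5.6 m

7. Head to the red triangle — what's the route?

turn left 114°, forward 3.9 m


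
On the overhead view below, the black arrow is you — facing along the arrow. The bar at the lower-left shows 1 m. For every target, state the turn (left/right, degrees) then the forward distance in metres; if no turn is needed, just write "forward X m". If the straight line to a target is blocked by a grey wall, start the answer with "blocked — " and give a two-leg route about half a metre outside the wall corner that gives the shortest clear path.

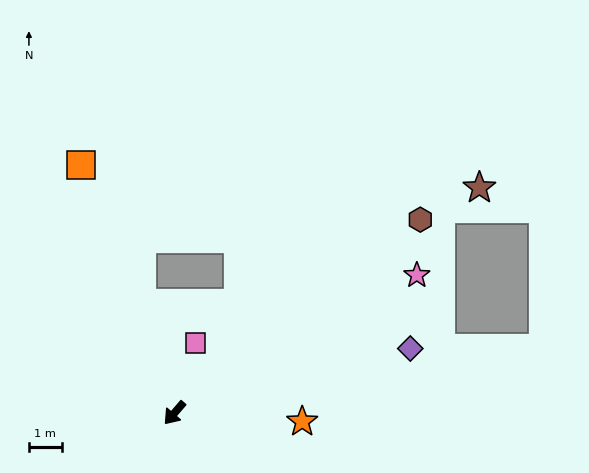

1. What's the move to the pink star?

turn left 160°, forward 8.4 m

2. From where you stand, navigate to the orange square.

turn right 119°, forward 8.0 m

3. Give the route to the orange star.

turn left 127°, forward 3.9 m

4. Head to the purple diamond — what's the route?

turn left 146°, forward 7.4 m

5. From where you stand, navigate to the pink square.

turn right 156°, forward 2.2 m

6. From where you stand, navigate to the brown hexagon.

turn left 169°, forward 9.5 m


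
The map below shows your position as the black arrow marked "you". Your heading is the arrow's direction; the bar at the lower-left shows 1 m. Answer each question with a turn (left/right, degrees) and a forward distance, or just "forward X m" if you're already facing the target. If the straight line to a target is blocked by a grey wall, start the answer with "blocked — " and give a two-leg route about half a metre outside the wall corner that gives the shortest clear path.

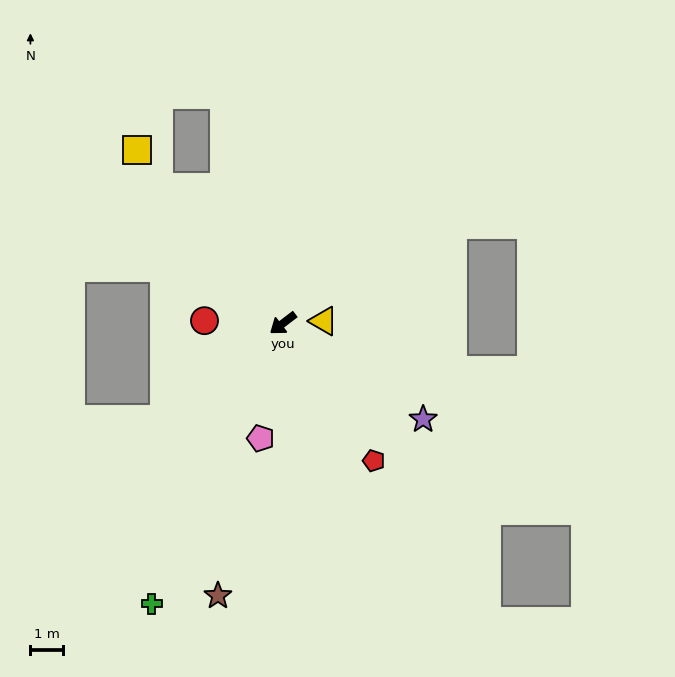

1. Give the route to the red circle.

turn right 39°, forward 2.4 m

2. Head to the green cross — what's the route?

turn left 28°, forward 9.4 m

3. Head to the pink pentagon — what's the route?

turn left 42°, forward 3.6 m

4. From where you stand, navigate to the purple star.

turn left 108°, forward 5.2 m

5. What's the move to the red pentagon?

turn left 86°, forward 5.0 m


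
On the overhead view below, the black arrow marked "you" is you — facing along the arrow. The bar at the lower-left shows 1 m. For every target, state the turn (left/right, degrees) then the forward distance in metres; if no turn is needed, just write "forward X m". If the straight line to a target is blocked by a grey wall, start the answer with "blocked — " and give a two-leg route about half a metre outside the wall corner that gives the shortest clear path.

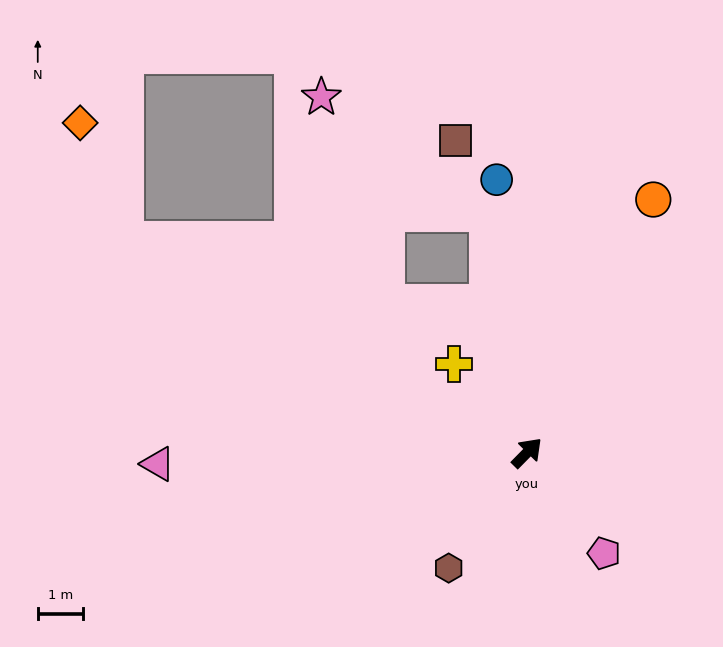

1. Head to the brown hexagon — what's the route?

turn right 170°, forward 3.1 m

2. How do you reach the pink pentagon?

turn right 98°, forward 2.8 m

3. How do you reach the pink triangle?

turn left 136°, forward 8.1 m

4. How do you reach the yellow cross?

turn left 84°, forward 2.5 m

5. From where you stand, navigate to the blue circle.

turn left 51°, forward 6.0 m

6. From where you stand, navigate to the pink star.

blocked — turn left 54°, forward 5.3 m, then turn left 46°, forward 4.5 m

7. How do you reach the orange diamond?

blocked — turn left 107°, forward 10.0 m, then turn right 42°, forward 2.8 m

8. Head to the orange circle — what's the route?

turn left 18°, forward 6.2 m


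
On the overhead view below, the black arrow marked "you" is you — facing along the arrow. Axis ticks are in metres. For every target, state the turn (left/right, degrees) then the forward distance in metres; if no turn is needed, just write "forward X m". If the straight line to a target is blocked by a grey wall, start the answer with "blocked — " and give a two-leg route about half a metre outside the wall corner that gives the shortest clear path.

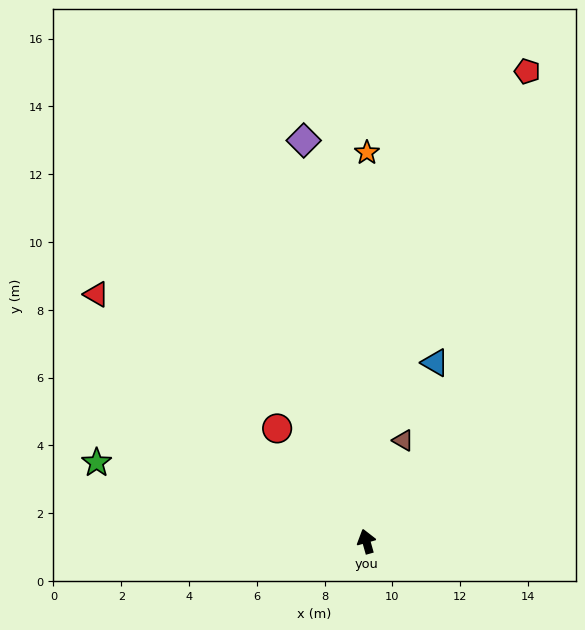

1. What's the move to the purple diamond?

turn right 7°, forward 12.0 m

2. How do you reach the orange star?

turn right 16°, forward 11.5 m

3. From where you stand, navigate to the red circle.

turn left 22°, forward 4.2 m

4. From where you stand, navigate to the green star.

turn left 58°, forward 8.3 m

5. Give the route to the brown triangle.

turn right 36°, forward 3.2 m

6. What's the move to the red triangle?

turn left 32°, forward 10.8 m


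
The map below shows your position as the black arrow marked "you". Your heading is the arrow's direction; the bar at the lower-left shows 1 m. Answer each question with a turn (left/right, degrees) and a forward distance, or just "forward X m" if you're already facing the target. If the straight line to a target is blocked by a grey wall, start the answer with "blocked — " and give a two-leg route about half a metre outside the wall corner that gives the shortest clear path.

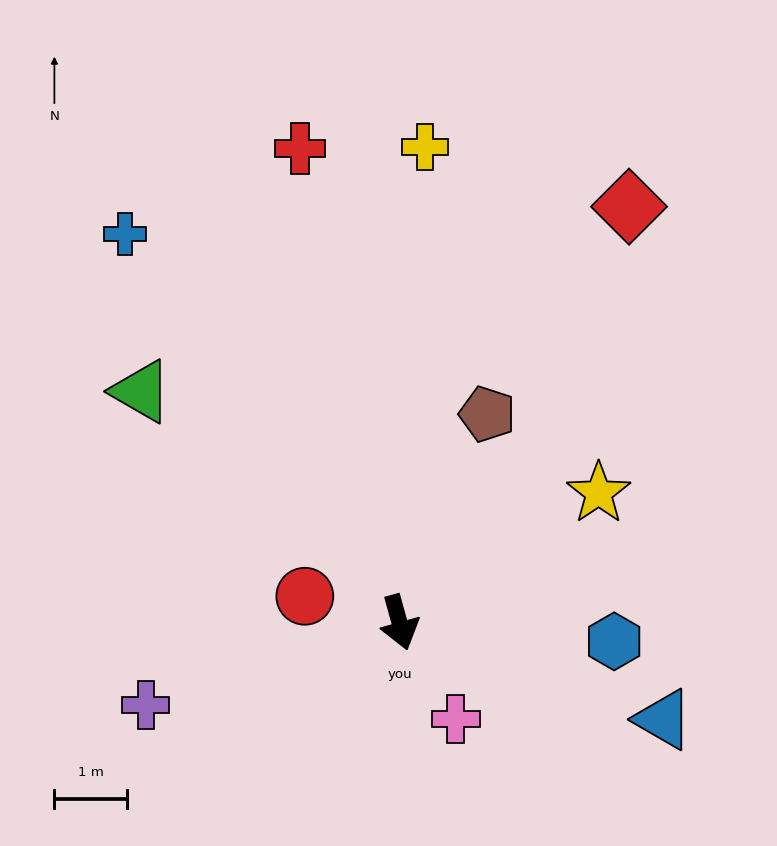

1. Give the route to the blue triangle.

turn left 54°, forward 3.9 m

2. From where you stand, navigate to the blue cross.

turn right 160°, forward 6.5 m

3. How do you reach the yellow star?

turn left 108°, forward 3.3 m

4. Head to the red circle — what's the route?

turn right 121°, forward 1.3 m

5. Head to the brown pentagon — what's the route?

turn left 142°, forward 3.1 m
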